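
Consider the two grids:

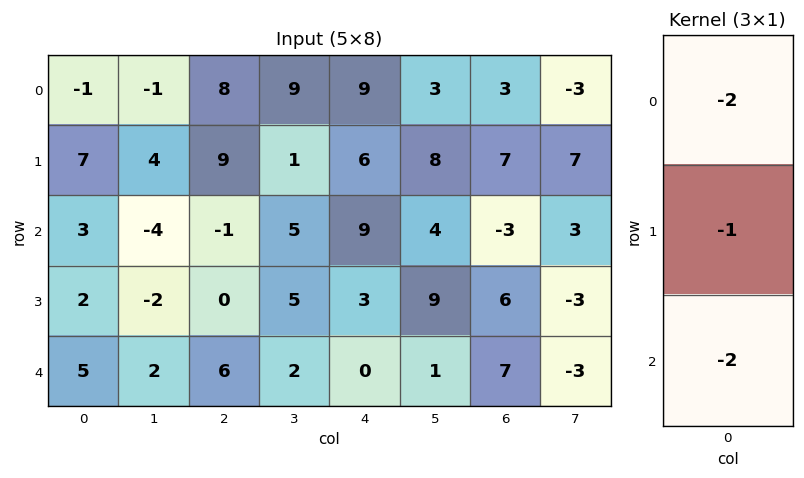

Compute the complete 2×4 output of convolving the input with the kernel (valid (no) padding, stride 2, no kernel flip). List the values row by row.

Output[0,0]: The receptive field on the input at this output position is [-1 / 7 / 3]. Elementwise product with the kernel and sum: -1·-2 + 7·-1 + 3·-2.
Output[0,1]: The receptive field on the input at this output position is [8 / 9 / -1]. Elementwise product with the kernel and sum: 8·-2 + 9·-1 + -1·-2.

-11 -23 -42 -7
-18 -10 -21 -14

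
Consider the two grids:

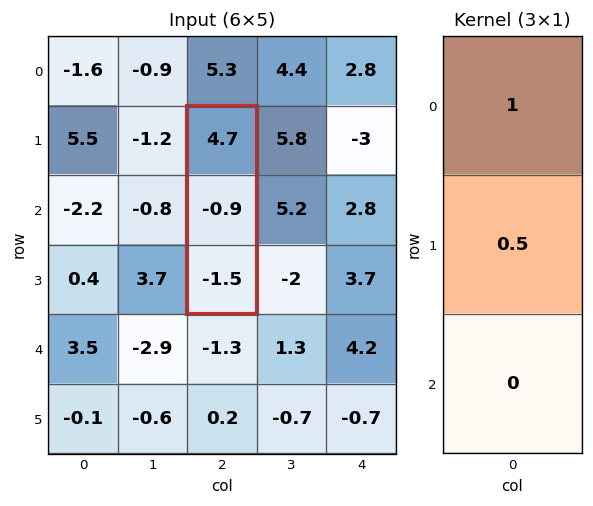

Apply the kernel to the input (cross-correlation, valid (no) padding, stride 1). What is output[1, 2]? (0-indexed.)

The receptive field on the input at this output position is [4.7 / -0.9 / -1.5]. Elementwise product with the kernel and sum: 4.7·1 + -0.9·0.5.

4.25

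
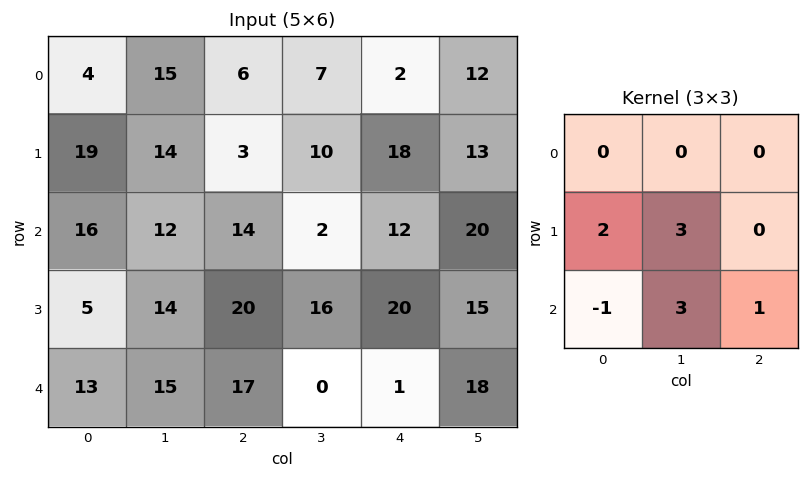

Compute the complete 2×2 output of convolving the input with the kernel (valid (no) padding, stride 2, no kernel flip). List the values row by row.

Output[0,0]: The receptive field on the input at this output position is [4 15 6 / 19 14 3 / 16 12 14]. Elementwise product with the kernel and sum: 19·2 + 14·3 + 16·-1 + 12·3 + 14·1.
Output[0,1]: The receptive field on the input at this output position is [6 7 2 / 3 10 18 / 14 2 12]. Elementwise product with the kernel and sum: 3·2 + 10·3 + 14·-1 + 2·3 + 12·1.

114 40
101 72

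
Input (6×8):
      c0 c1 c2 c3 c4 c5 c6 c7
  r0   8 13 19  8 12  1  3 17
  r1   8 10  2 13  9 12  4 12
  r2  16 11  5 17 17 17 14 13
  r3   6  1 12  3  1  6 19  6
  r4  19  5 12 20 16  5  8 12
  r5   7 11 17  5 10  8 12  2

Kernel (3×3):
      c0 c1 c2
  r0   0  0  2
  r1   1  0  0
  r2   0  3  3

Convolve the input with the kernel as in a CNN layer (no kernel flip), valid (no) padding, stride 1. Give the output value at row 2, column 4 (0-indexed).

68

The receptive field on the input at this output position is [17 17 14 / 1 6 19 / 16 5 8]. Elementwise product with the kernel and sum: 14·2 + 1·1 + 5·3 + 8·3.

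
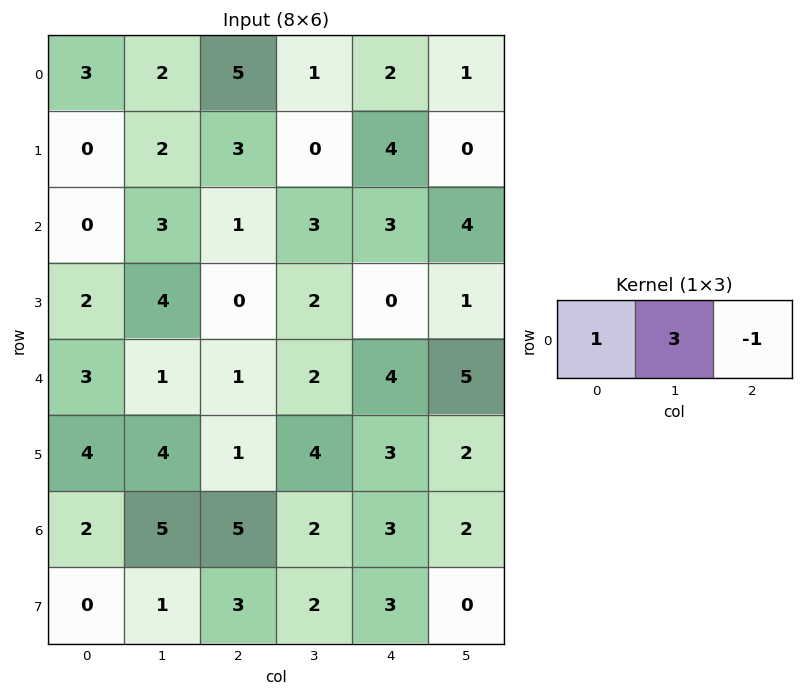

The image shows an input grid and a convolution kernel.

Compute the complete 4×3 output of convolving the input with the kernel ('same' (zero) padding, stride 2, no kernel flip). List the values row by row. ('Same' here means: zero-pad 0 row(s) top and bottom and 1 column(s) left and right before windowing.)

Output[0,0]: The receptive field on the zero-padded input at this output position is [0 3 2]. Elementwise product with the kernel and sum: 0·1 + 3·3 + 2·-1.

7 16 6
-3 3 8
8 2 9
1 18 9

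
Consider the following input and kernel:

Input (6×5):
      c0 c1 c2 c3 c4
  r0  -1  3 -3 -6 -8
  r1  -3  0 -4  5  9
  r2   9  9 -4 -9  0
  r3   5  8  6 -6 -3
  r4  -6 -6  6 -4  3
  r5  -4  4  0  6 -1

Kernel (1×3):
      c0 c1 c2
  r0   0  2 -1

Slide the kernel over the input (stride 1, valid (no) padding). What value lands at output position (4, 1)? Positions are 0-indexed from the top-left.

The receptive field on the input at this output position is [-6 6 -4]. Elementwise product with the kernel and sum: 6·2 + -4·-1.

16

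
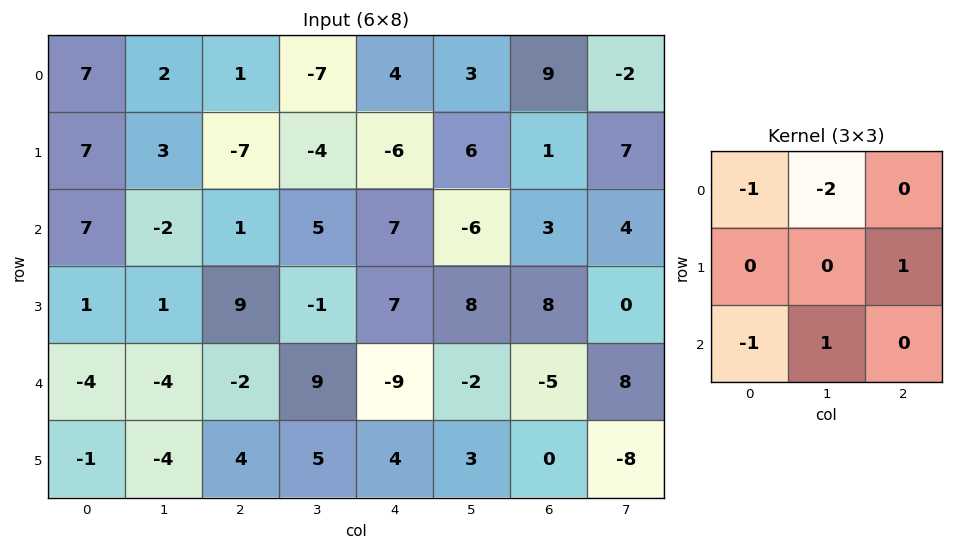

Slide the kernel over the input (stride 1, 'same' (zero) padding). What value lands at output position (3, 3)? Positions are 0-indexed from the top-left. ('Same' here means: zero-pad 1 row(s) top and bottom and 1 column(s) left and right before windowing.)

7

The receptive field on the zero-padded input at this output position is [1 5 7 / 9 -1 7 / -2 9 -9]. Elementwise product with the kernel and sum: 1·-1 + 5·-2 + 7·1 + -2·-1 + 9·1.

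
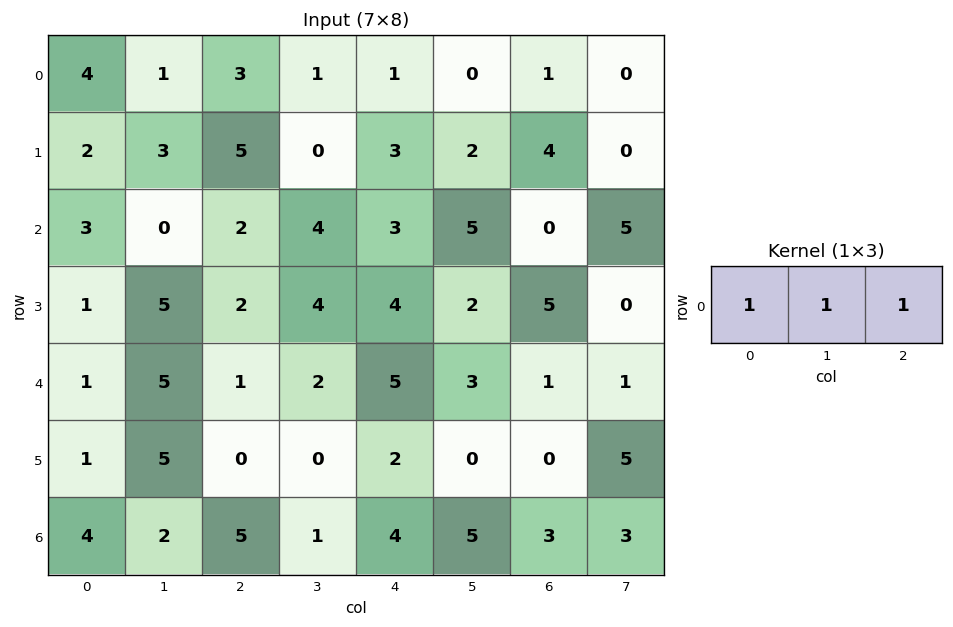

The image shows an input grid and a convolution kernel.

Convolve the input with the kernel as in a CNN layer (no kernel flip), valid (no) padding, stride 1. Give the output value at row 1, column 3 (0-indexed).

The receptive field on the input at this output position is [0 3 2]. Elementwise product with the kernel and sum: 0·1 + 3·1 + 2·1.

5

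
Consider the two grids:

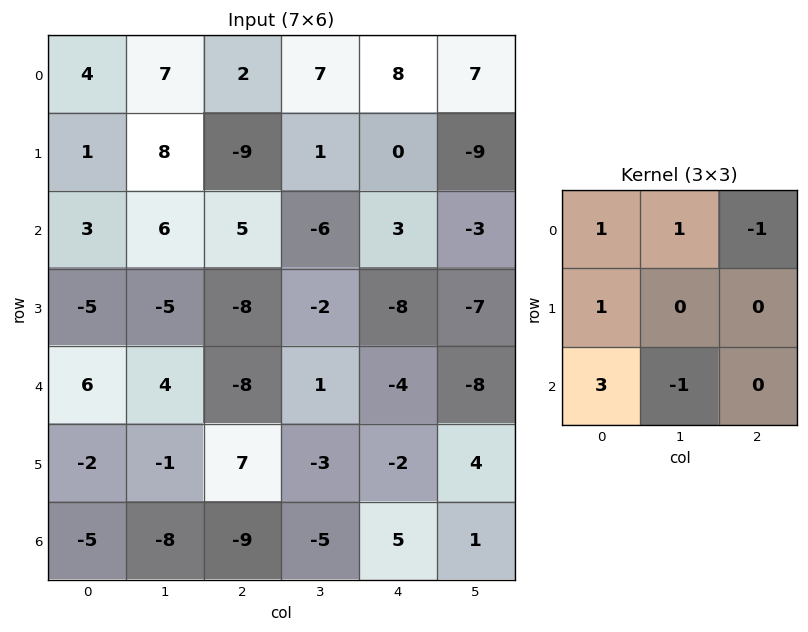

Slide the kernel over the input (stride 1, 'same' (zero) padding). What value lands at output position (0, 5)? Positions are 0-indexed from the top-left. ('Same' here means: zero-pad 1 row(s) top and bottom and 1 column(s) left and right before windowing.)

The receptive field on the zero-padded input at this output position is [0 0 0 / 8 7 0 / 0 -9 0]. Elementwise product with the kernel and sum: 0·1 + 0·1 + 0·-1 + 8·1 + 0·3 + -9·-1.

17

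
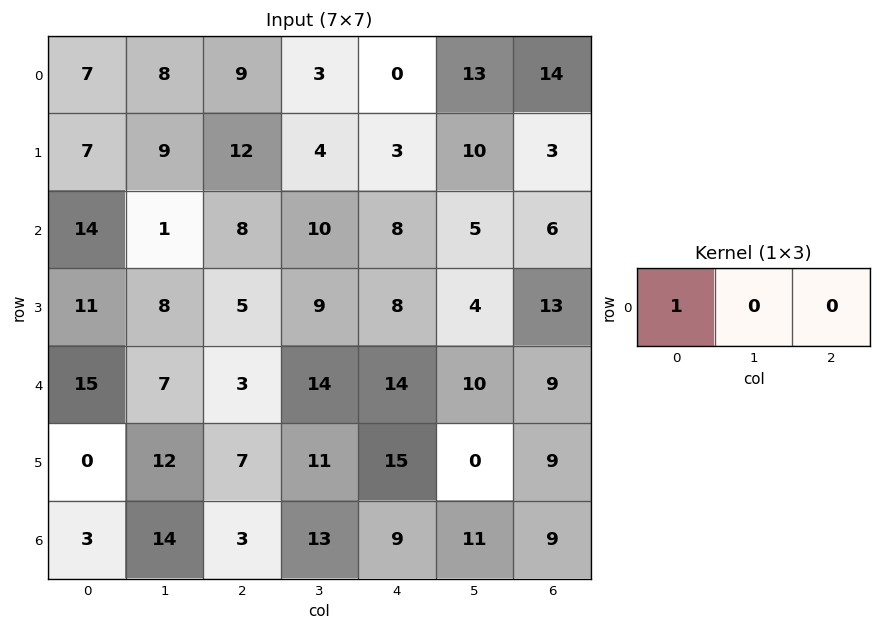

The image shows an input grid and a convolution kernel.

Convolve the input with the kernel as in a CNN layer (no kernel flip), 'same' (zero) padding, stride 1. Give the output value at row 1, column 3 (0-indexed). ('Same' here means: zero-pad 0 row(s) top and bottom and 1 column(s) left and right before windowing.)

The receptive field on the zero-padded input at this output position is [12 4 3]. Elementwise product with the kernel and sum: 12·1.

12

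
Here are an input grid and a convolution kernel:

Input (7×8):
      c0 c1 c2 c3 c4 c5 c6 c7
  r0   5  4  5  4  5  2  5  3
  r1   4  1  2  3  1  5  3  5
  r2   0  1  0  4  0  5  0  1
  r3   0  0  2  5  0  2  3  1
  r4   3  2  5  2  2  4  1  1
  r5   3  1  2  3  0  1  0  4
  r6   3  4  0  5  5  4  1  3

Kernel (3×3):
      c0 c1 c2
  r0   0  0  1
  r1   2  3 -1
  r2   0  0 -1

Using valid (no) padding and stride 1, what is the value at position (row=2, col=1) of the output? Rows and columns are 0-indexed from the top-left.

3

The receptive field on the input at this output position is [1 0 4 / 0 2 5 / 2 5 2]. Elementwise product with the kernel and sum: 4·1 + 0·2 + 2·3 + 5·-1 + 2·-1.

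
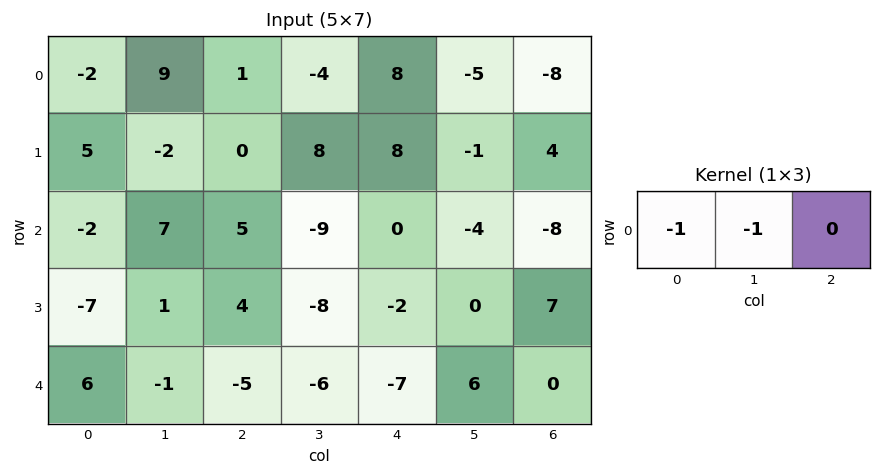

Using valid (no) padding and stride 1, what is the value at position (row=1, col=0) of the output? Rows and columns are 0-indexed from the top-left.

-3

The receptive field on the input at this output position is [5 -2 0]. Elementwise product with the kernel and sum: 5·-1 + -2·-1.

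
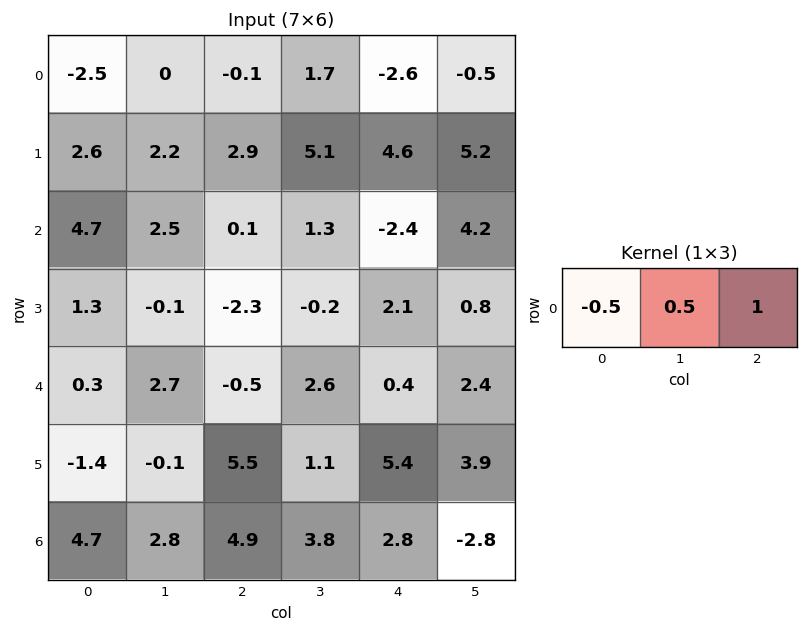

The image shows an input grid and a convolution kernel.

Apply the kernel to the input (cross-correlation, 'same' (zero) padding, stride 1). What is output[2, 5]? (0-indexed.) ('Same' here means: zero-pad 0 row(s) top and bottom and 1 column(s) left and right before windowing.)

3.3

The receptive field on the zero-padded input at this output position is [-2.4 4.2 0]. Elementwise product with the kernel and sum: -2.4·-0.5 + 4.2·0.5 + 0·1.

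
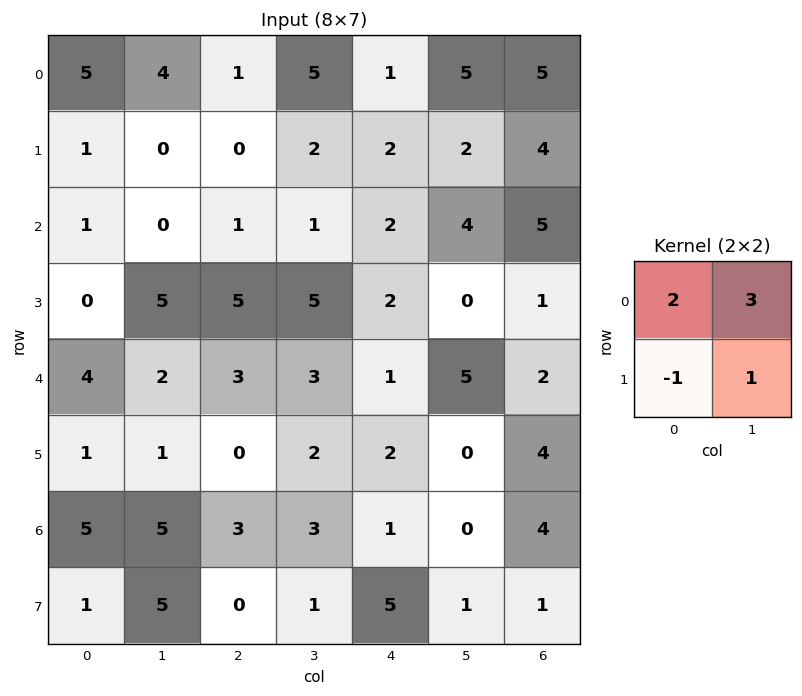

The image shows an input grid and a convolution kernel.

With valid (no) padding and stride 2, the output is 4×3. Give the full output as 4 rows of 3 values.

21 19 17
7 5 14
14 17 15
29 16 -2

Output[0,0]: The receptive field on the input at this output position is [5 4 / 1 0]. Elementwise product with the kernel and sum: 5·2 + 4·3 + 1·-1 + 0·1.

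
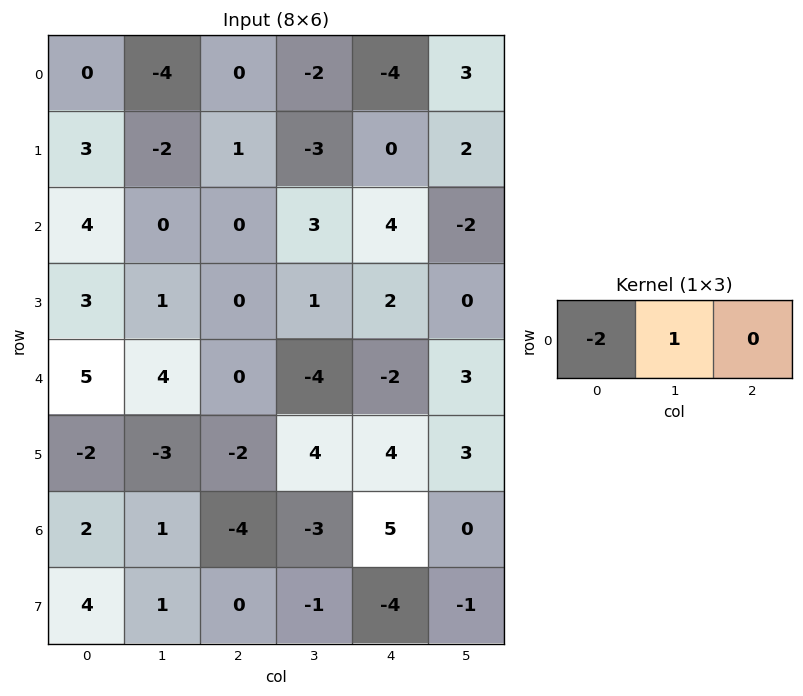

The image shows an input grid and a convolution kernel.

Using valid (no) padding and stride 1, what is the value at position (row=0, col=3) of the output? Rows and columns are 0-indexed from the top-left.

0

The receptive field on the input at this output position is [-2 -4 3]. Elementwise product with the kernel and sum: -2·-2 + -4·1.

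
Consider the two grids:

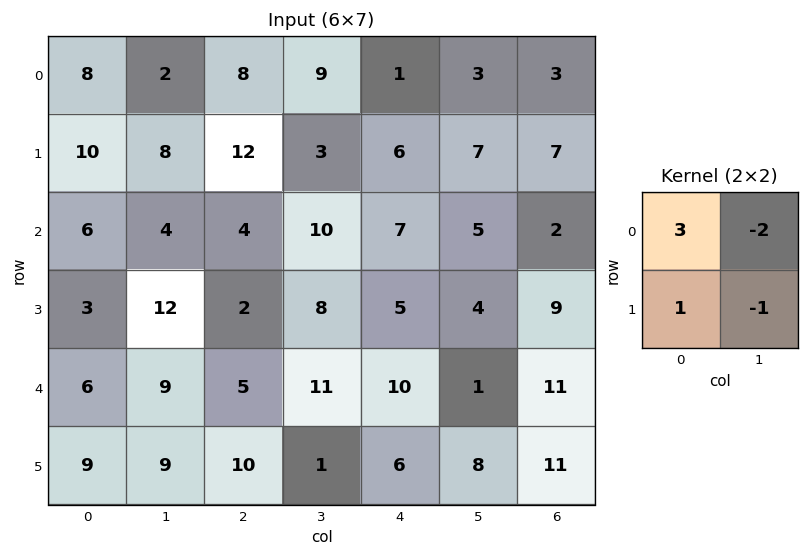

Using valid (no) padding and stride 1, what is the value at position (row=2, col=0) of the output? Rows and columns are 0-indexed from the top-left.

The receptive field on the input at this output position is [6 4 / 3 12]. Elementwise product with the kernel and sum: 6·3 + 4·-2 + 3·1 + 12·-1.

1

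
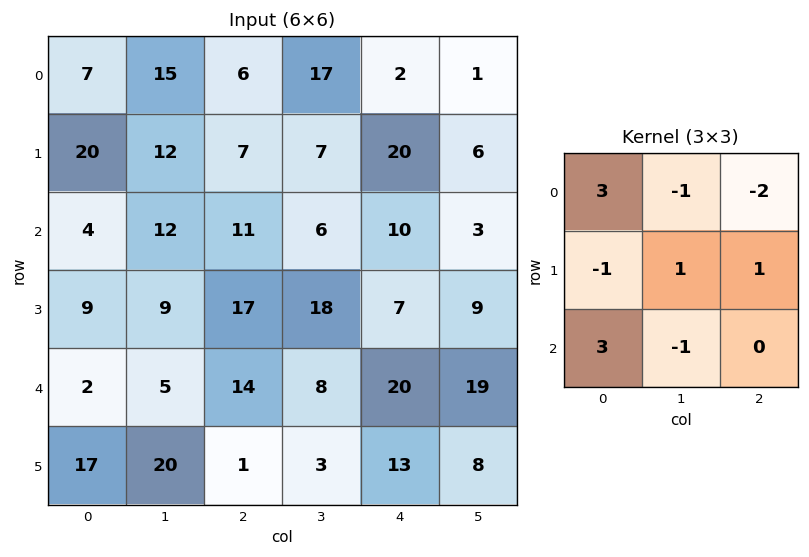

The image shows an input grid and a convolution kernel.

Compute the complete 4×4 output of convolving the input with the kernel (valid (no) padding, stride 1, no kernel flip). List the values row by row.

Output[0,0]: The receptive field on the input at this output position is [7 15 6 / 20 12 7 / 4 12 11]. Elementwise product with the kernel and sum: 7·3 + 15·-1 + 6·-2 + 20·-1 + 12·1 + 7·1 + 4·3 + 12·-1.
Output[0,1]: The receptive field on the input at this output position is [15 6 17 / 12 7 7 / 12 11 6]. Elementwise product with the kernel and sum: 15·3 + 6·-1 + 17·-2 + 12·-1 + 7·1 + 7·1 + 12·3 + 11·-1.

-7 32 44 74
71 30 12 43
-4 40 49 4
32 50 33 56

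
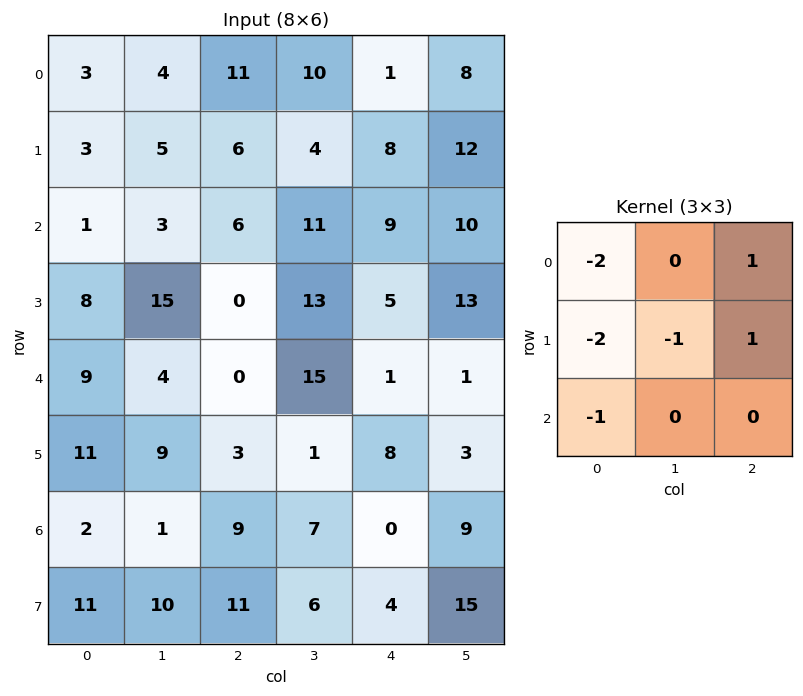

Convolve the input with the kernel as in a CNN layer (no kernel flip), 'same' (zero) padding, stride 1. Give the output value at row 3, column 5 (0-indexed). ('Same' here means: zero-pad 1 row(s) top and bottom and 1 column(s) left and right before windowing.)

-42

The receptive field on the zero-padded input at this output position is [9 10 0 / 5 13 0 / 1 1 0]. Elementwise product with the kernel and sum: 9·-2 + 0·1 + 5·-2 + 13·-1 + 0·1 + 1·-1.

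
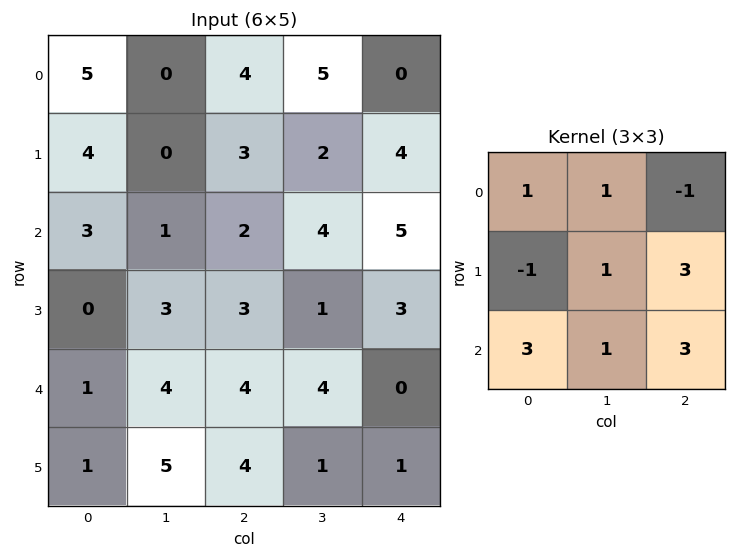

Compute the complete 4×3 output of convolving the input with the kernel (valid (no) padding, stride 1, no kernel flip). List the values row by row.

Output[0,0]: The receptive field on the input at this output position is [5 0 4 / 4 0 3 / 3 1 2]. Elementwise product with the kernel and sum: 5·1 + 0·1 + 4·-1 + 4·-1 + 0·1 + 3·3 + 3·3 + 1·1 + 2·3.

22 25 45
17 29 37
33 30 24
35 39 17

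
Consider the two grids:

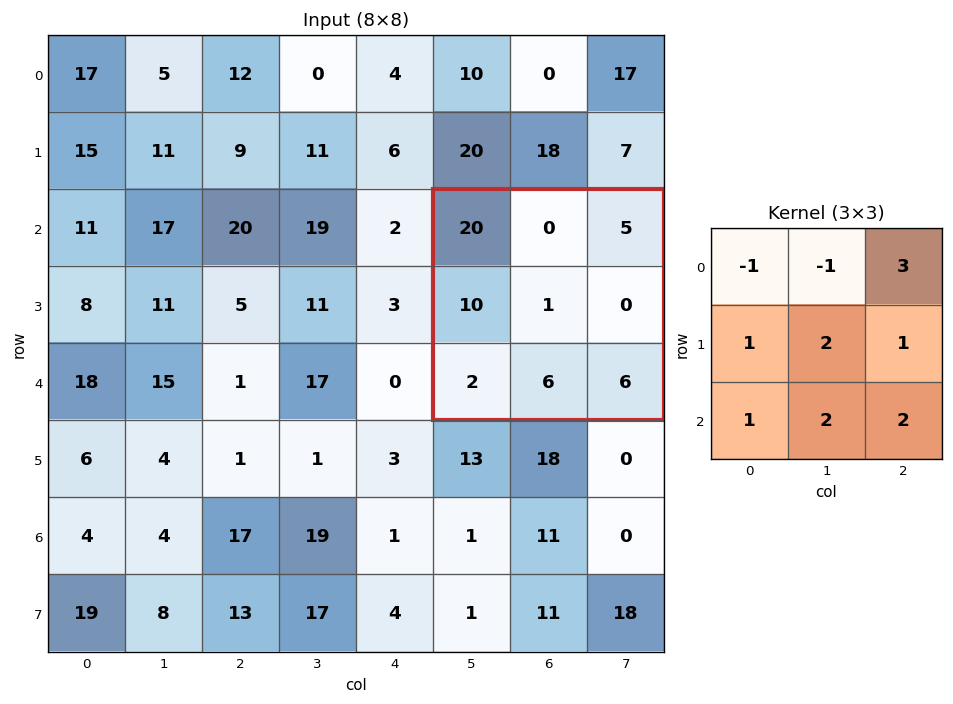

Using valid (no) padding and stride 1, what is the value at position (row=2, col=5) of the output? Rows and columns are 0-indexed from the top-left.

33

The receptive field on the input at this output position is [20 0 5 / 10 1 0 / 2 6 6]. Elementwise product with the kernel and sum: 20·-1 + 0·-1 + 5·3 + 10·1 + 1·2 + 0·1 + 2·1 + 6·2 + 6·2.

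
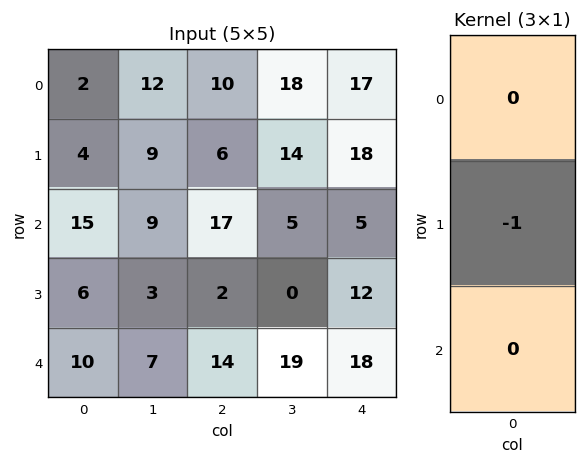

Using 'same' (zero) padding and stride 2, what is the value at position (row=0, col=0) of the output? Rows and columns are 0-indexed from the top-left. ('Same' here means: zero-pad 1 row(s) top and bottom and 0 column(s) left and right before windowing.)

-2

The receptive field on the zero-padded input at this output position is [0 / 2 / 4]. Elementwise product with the kernel and sum: 2·-1.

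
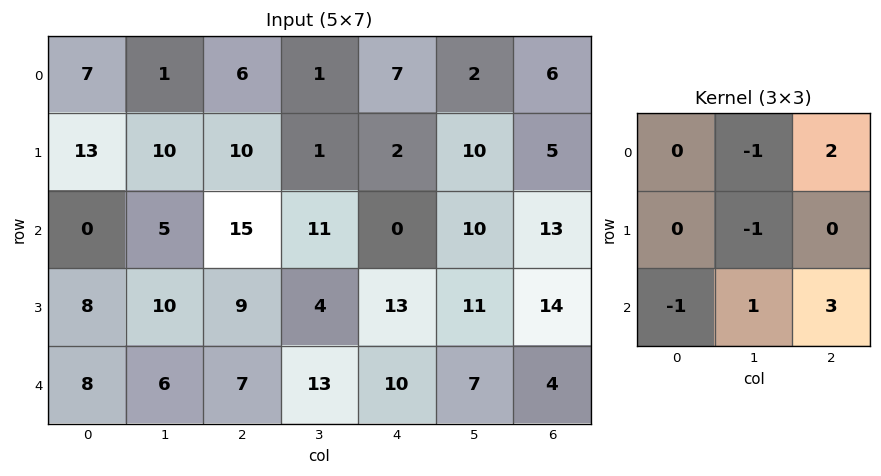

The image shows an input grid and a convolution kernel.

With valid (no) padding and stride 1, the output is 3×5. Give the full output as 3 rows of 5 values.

51 29 8 14 49
34 -12 26 60 30
34 38 21 25 14

Output[0,0]: The receptive field on the input at this output position is [7 1 6 / 13 10 10 / 0 5 15]. Elementwise product with the kernel and sum: 1·-1 + 6·2 + 10·-1 + 0·-1 + 5·1 + 15·3.
Output[0,1]: The receptive field on the input at this output position is [1 6 1 / 10 10 1 / 5 15 11]. Elementwise product with the kernel and sum: 6·-1 + 1·2 + 10·-1 + 5·-1 + 15·1 + 11·3.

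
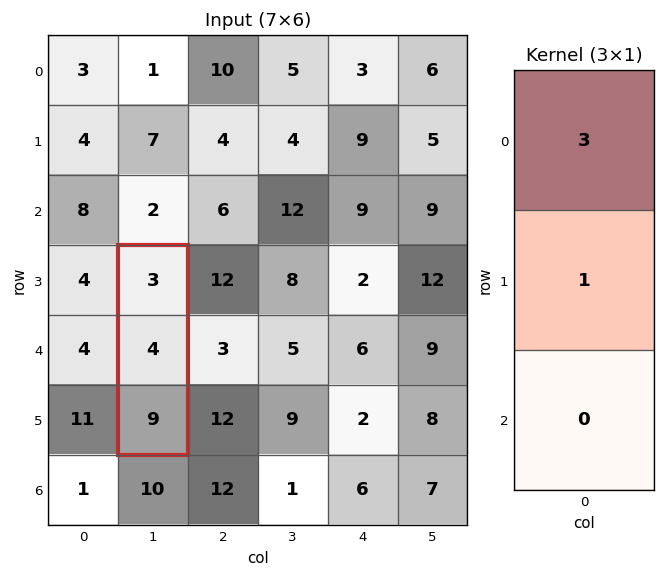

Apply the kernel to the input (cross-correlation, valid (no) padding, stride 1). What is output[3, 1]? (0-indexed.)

13

The receptive field on the input at this output position is [3 / 4 / 9]. Elementwise product with the kernel and sum: 3·3 + 4·1.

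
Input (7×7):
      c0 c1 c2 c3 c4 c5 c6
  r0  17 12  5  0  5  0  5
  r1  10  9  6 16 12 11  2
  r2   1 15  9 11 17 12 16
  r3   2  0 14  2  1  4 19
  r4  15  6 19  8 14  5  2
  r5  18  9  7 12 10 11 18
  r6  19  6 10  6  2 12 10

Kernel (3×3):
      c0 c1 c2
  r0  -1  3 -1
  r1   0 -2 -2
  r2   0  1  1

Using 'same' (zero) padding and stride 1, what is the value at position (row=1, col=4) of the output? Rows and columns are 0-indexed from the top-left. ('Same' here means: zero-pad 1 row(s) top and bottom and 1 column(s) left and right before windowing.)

The receptive field on the zero-padded input at this output position is [0 5 0 / 16 12 11 / 11 17 12]. Elementwise product with the kernel and sum: 0·-1 + 5·3 + 0·-1 + 12·-2 + 11·-2 + 17·1 + 12·1.

-2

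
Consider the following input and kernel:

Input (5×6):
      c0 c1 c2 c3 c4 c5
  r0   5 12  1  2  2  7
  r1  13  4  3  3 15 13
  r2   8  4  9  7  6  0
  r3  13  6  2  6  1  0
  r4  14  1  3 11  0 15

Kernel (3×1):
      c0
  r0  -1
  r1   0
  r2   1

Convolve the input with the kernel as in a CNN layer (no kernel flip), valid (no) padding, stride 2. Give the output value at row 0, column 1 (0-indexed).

8

The receptive field on the input at this output position is [1 / 3 / 9]. Elementwise product with the kernel and sum: 1·-1 + 9·1.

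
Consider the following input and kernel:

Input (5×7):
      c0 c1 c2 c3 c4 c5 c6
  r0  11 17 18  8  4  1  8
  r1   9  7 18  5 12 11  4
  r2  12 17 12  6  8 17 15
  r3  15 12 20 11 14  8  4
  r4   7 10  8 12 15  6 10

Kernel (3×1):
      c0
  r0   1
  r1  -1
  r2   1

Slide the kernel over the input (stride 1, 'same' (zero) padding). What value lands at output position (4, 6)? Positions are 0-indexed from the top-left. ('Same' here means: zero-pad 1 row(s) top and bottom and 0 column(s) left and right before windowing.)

-6

The receptive field on the zero-padded input at this output position is [4 / 10 / 0]. Elementwise product with the kernel and sum: 4·1 + 10·-1 + 0·1.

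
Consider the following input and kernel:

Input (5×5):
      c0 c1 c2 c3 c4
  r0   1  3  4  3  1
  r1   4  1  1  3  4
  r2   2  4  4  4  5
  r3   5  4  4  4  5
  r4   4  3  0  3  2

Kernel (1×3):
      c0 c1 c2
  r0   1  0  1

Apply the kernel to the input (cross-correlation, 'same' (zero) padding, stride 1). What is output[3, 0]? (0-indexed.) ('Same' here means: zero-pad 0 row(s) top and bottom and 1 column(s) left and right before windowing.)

4

The receptive field on the zero-padded input at this output position is [0 5 4]. Elementwise product with the kernel and sum: 0·1 + 4·1.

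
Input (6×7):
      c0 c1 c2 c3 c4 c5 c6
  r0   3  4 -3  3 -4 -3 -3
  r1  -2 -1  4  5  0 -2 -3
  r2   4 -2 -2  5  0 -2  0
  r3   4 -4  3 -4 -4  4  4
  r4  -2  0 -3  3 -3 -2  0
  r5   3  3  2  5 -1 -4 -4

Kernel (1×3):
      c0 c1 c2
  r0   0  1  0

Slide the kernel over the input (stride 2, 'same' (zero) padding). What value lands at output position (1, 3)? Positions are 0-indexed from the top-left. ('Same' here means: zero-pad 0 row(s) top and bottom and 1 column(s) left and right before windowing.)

0

The receptive field on the zero-padded input at this output position is [-2 0 0]. Elementwise product with the kernel and sum: 0·1.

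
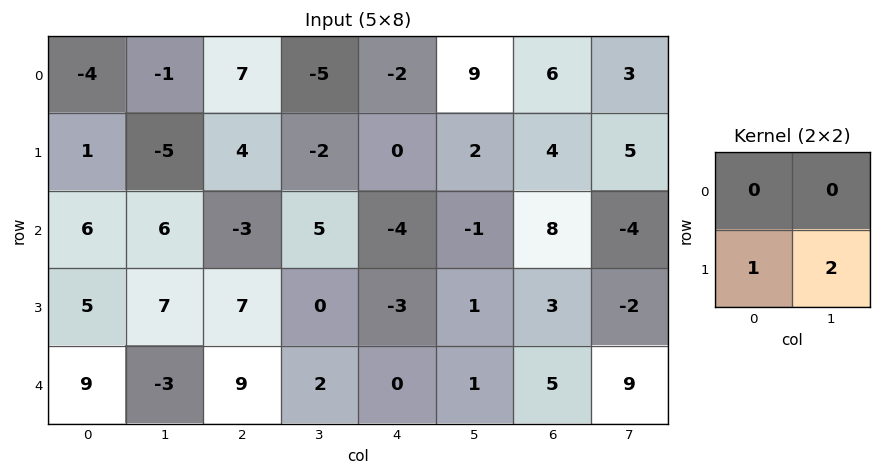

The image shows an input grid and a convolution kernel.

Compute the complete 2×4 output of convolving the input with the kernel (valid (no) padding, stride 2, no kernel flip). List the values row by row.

Output[0,0]: The receptive field on the input at this output position is [-4 -1 / 1 -5]. Elementwise product with the kernel and sum: 1·1 + -5·2.
Output[0,1]: The receptive field on the input at this output position is [7 -5 / 4 -2]. Elementwise product with the kernel and sum: 4·1 + -2·2.

-9 0 4 14
19 7 -1 -1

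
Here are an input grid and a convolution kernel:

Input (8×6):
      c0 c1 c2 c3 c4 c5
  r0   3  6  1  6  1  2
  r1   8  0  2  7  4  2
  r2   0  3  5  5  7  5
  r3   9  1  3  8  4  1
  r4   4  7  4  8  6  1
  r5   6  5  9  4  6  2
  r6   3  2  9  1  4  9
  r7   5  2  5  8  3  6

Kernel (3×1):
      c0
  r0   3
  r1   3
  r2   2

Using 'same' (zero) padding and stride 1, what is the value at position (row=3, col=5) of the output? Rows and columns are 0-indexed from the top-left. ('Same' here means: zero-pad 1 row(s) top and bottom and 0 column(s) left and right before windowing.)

The receptive field on the zero-padded input at this output position is [5 / 1 / 1]. Elementwise product with the kernel and sum: 5·3 + 1·3 + 1·2.

20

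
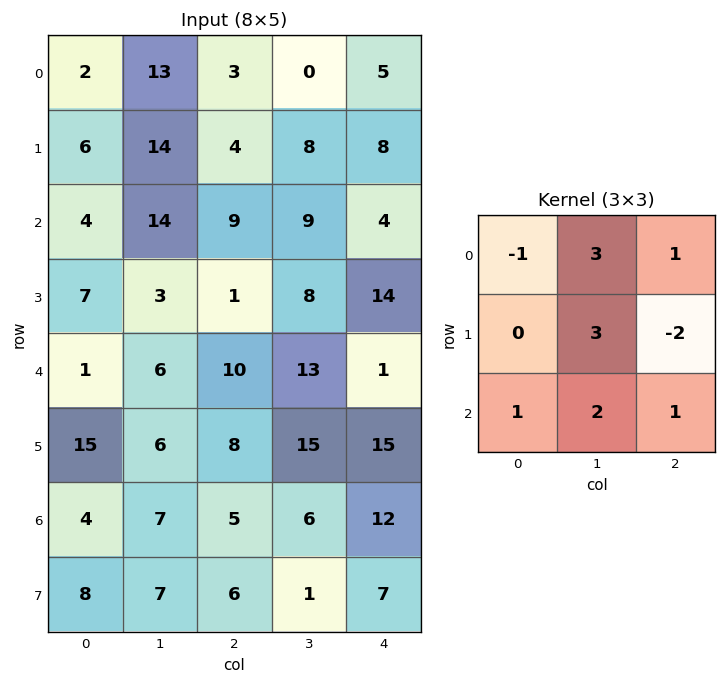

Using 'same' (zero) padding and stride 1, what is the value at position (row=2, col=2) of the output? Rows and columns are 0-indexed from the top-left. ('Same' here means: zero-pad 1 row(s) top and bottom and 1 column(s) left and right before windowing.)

28

The receptive field on the zero-padded input at this output position is [14 4 8 / 14 9 9 / 3 1 8]. Elementwise product with the kernel and sum: 14·-1 + 4·3 + 8·1 + 9·3 + 9·-2 + 3·1 + 1·2 + 8·1.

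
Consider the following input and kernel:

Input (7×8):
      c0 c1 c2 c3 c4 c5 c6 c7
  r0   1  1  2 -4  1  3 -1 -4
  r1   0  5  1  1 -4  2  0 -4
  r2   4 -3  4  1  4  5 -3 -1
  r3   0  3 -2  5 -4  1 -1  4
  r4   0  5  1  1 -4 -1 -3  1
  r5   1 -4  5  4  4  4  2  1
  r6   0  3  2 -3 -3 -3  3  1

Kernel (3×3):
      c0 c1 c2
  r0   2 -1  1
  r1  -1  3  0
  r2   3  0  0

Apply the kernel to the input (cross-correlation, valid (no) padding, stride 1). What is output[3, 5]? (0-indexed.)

11

The receptive field on the input at this output position is [1 -1 4 / -1 -3 1 / 4 2 1]. Elementwise product with the kernel and sum: 1·2 + -1·-1 + 4·1 + -1·-1 + -3·3 + 4·3.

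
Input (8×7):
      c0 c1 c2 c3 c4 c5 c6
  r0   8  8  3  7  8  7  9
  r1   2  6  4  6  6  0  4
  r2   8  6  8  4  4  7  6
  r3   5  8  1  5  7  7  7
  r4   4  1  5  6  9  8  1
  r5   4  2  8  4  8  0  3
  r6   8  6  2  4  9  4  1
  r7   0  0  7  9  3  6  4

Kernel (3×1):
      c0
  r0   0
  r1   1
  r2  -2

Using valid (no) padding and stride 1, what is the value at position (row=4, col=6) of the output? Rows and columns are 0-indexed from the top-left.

1

The receptive field on the input at this output position is [1 / 3 / 1]. Elementwise product with the kernel and sum: 3·1 + 1·-2.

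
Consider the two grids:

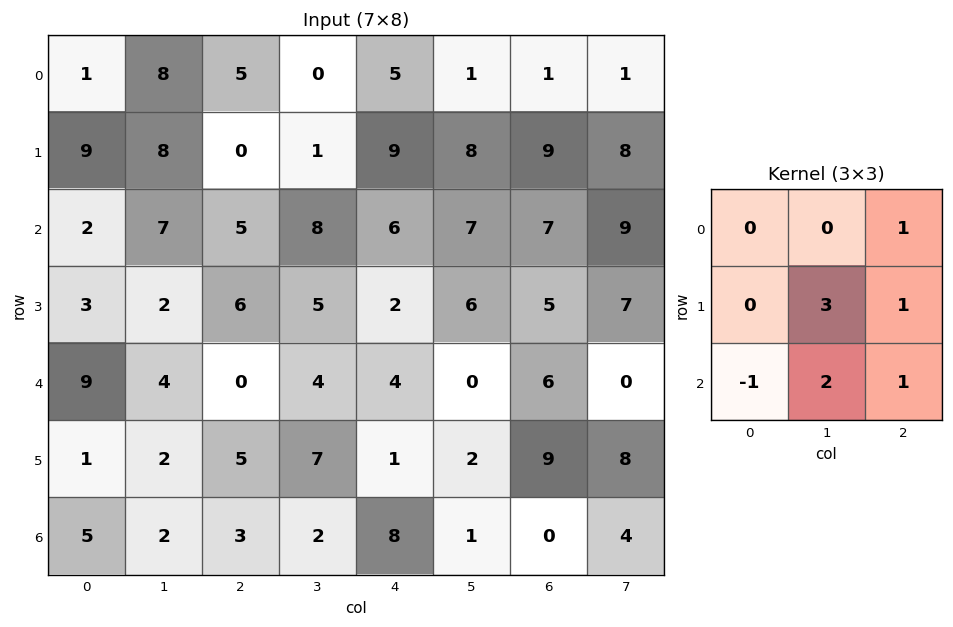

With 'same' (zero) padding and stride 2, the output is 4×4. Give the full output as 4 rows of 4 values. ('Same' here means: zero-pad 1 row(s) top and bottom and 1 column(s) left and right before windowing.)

Output[0,0]: The receptive field on the zero-padded input at this output position is [0 0 0 / 0 1 8 / 0 9 8]. Elementwise product with the kernel and sum: 0·1 + 1·3 + 8·1 + 0·-1 + 9·2 + 8·1.

37 8 41 22
29 39 38 49
37 24 15 49
19 18 27 12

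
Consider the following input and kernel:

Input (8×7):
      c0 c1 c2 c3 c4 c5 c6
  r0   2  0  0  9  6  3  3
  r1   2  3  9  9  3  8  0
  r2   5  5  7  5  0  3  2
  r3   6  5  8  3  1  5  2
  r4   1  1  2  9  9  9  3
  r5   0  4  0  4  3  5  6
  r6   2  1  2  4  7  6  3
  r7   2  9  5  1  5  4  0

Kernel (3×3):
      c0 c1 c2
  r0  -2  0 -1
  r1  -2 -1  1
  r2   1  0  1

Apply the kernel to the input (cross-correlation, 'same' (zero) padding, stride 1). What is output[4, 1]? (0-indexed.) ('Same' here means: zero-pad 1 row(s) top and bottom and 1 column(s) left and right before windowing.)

The receptive field on the zero-padded input at this output position is [6 5 8 / 1 1 2 / 0 4 0]. Elementwise product with the kernel and sum: 6·-2 + 8·-1 + 1·-2 + 1·-1 + 2·1 + 0·1 + 0·1.

-21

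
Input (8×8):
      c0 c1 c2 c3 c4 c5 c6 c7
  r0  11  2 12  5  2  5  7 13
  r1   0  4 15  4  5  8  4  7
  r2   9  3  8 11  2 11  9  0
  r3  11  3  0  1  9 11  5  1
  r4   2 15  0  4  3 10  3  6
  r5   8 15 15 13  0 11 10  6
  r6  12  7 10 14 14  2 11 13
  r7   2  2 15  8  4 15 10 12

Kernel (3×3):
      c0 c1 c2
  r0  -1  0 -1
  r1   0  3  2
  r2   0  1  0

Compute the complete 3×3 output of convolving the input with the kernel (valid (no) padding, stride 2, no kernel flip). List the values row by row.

Output[0,0]: The receptive field on the input at this output position is [11 2 12 / 0 4 15 / 9 3 8]. Elementwise product with the kernel and sum: 11·-1 + 12·-1 + 4·3 + 15·2 + 3·1.

22 19 34
7 15 42
80 50 49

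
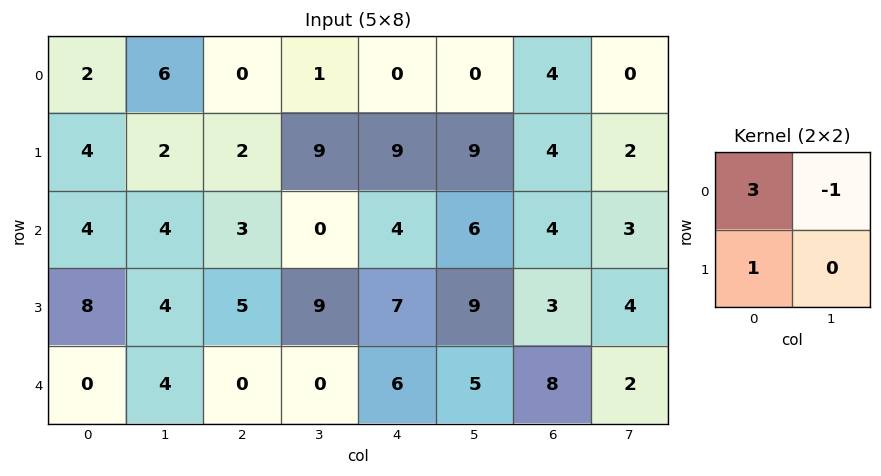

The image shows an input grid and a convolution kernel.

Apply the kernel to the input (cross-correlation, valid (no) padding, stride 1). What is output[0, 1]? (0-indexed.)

The receptive field on the input at this output position is [6 0 / 2 2]. Elementwise product with the kernel and sum: 6·3 + 0·-1 + 2·1.

20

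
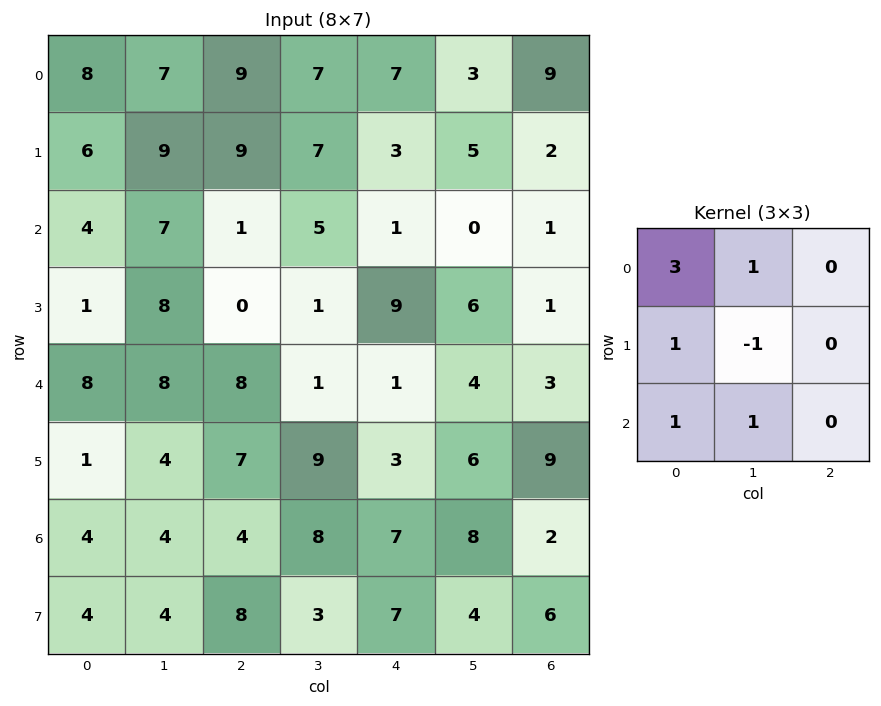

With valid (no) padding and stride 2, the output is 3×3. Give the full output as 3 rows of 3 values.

39 42 23
28 16 11
37 35 19

Output[0,0]: The receptive field on the input at this output position is [8 7 9 / 6 9 9 / 4 7 1]. Elementwise product with the kernel and sum: 8·3 + 7·1 + 6·1 + 9·-1 + 4·1 + 7·1.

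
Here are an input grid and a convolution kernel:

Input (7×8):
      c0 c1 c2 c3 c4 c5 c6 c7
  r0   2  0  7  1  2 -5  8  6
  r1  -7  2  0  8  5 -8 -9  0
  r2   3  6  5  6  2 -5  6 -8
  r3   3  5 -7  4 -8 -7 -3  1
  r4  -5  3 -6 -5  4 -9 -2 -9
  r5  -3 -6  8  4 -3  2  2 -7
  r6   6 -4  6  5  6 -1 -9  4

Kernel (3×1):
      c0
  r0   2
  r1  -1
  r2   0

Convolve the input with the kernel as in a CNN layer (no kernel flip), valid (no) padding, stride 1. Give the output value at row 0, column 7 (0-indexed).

The receptive field on the input at this output position is [6 / 0 / -8]. Elementwise product with the kernel and sum: 6·2 + 0·-1.

12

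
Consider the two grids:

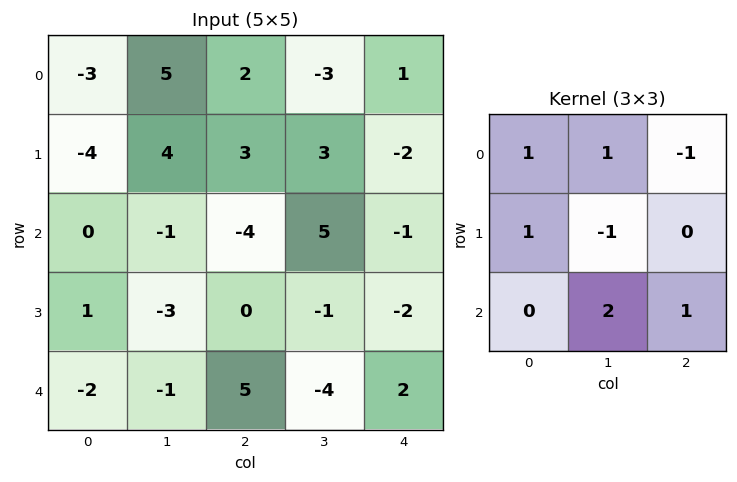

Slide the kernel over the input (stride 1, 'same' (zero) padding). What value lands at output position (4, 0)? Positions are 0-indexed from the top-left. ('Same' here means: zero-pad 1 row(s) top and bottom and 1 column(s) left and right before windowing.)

6

The receptive field on the zero-padded input at this output position is [0 1 -3 / 0 -2 -1 / 0 0 0]. Elementwise product with the kernel and sum: 0·1 + 1·1 + -3·-1 + 0·1 + -2·-1 + 0·2 + 0·1.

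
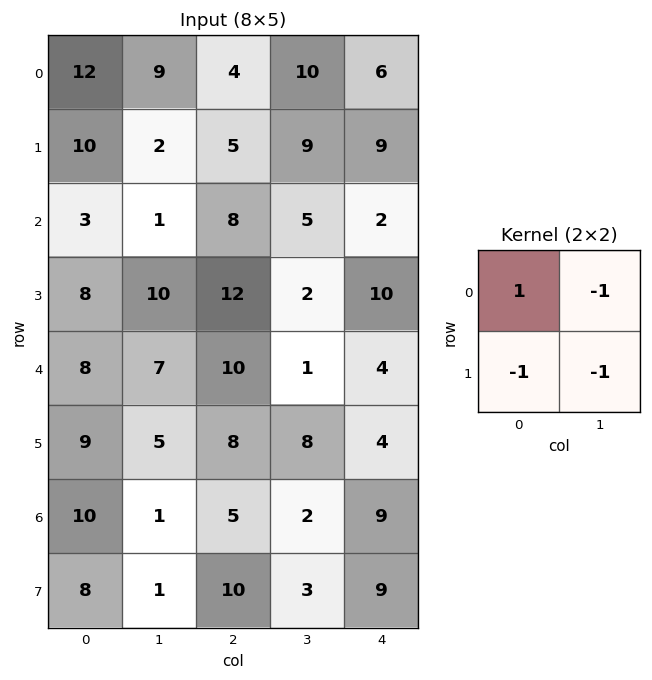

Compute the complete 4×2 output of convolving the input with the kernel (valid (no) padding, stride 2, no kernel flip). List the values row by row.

-9 -20
-16 -11
-13 -7
0 -10

Output[0,0]: The receptive field on the input at this output position is [12 9 / 10 2]. Elementwise product with the kernel and sum: 12·1 + 9·-1 + 10·-1 + 2·-1.
Output[0,1]: The receptive field on the input at this output position is [4 10 / 5 9]. Elementwise product with the kernel and sum: 4·1 + 10·-1 + 5·-1 + 9·-1.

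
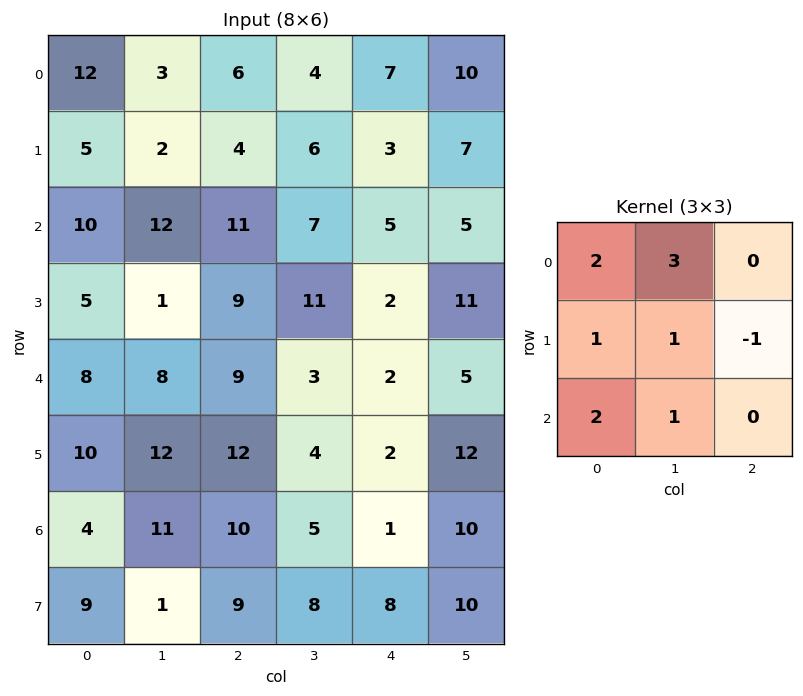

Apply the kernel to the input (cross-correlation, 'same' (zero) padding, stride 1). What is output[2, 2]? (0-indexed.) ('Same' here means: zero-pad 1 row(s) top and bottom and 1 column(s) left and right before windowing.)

43

The receptive field on the zero-padded input at this output position is [2 4 6 / 12 11 7 / 1 9 11]. Elementwise product with the kernel and sum: 2·2 + 4·3 + 12·1 + 11·1 + 7·-1 + 1·2 + 9·1.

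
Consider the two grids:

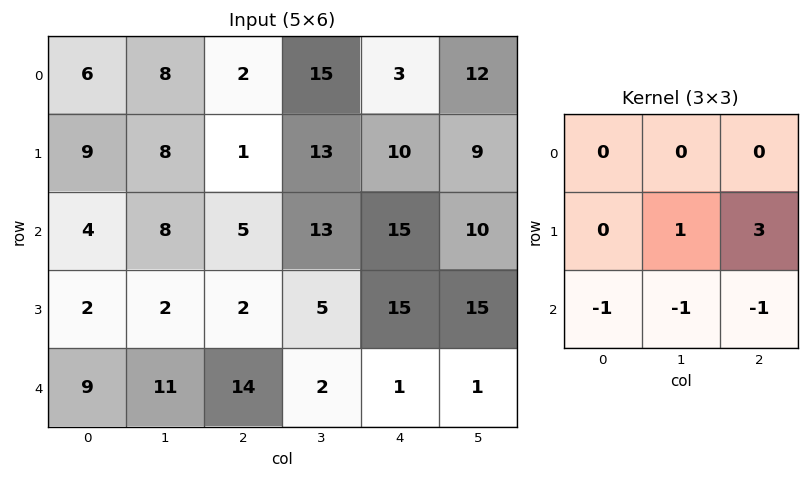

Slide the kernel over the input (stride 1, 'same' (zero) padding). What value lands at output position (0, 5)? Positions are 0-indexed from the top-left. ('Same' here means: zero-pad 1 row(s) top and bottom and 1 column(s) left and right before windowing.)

-7

The receptive field on the zero-padded input at this output position is [0 0 0 / 3 12 0 / 10 9 0]. Elementwise product with the kernel and sum: 12·1 + 0·3 + 10·-1 + 9·-1 + 0·-1.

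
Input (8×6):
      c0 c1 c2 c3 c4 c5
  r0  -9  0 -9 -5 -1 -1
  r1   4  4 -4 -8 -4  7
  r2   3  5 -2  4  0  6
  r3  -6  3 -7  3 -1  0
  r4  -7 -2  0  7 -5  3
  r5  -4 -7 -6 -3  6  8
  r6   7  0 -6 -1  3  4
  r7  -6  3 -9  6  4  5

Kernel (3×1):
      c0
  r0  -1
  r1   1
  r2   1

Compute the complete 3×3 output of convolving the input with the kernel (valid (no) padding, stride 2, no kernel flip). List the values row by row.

Output[0,0]: The receptive field on the input at this output position is [-9 / 4 / 3]. Elementwise product with the kernel and sum: -9·-1 + 4·1 + 3·1.

16 3 -3
-16 -5 -6
10 -12 14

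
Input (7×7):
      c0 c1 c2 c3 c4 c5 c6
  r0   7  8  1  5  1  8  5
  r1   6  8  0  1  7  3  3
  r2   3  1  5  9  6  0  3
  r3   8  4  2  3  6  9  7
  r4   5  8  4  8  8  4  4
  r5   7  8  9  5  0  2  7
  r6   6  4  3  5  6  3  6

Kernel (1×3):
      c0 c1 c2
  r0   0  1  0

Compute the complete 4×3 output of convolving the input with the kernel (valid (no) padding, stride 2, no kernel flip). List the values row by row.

Output[0,0]: The receptive field on the input at this output position is [7 8 1]. Elementwise product with the kernel and sum: 8·1.
Output[0,1]: The receptive field on the input at this output position is [1 5 1]. Elementwise product with the kernel and sum: 5·1.

8 5 8
1 9 0
8 8 4
4 5 3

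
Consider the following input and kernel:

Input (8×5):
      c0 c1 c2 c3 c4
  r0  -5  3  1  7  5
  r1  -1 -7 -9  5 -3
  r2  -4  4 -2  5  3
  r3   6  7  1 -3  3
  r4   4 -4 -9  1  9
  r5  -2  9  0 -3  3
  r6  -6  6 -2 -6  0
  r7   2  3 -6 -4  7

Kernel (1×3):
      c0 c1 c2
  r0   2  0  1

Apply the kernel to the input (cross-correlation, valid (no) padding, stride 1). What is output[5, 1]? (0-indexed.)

The receptive field on the input at this output position is [9 0 -3]. Elementwise product with the kernel and sum: 9·2 + -3·1.

15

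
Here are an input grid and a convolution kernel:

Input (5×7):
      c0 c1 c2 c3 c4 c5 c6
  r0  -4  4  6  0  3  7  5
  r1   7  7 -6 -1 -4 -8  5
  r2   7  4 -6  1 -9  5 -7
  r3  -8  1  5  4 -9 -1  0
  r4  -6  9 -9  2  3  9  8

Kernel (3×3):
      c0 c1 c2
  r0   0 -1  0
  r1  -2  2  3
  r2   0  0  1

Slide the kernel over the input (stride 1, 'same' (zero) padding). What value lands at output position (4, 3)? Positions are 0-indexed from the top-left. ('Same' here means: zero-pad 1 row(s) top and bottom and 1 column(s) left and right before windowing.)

27

The receptive field on the zero-padded input at this output position is [5 4 -9 / -9 2 3 / 0 0 0]. Elementwise product with the kernel and sum: 4·-1 + -9·-2 + 2·2 + 3·3 + 0·1.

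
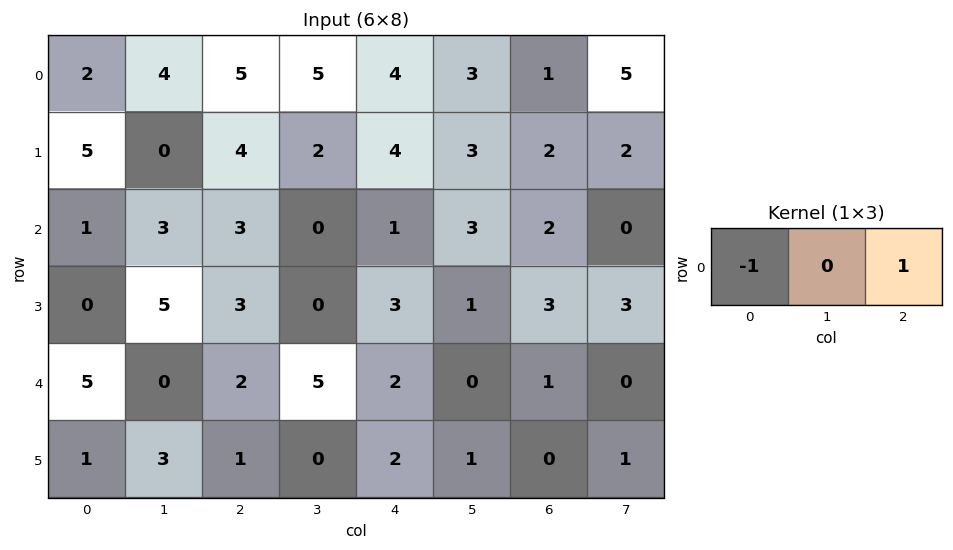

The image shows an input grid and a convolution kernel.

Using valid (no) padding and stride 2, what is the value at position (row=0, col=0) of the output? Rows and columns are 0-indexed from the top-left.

The receptive field on the input at this output position is [2 4 5]. Elementwise product with the kernel and sum: 2·-1 + 5·1.

3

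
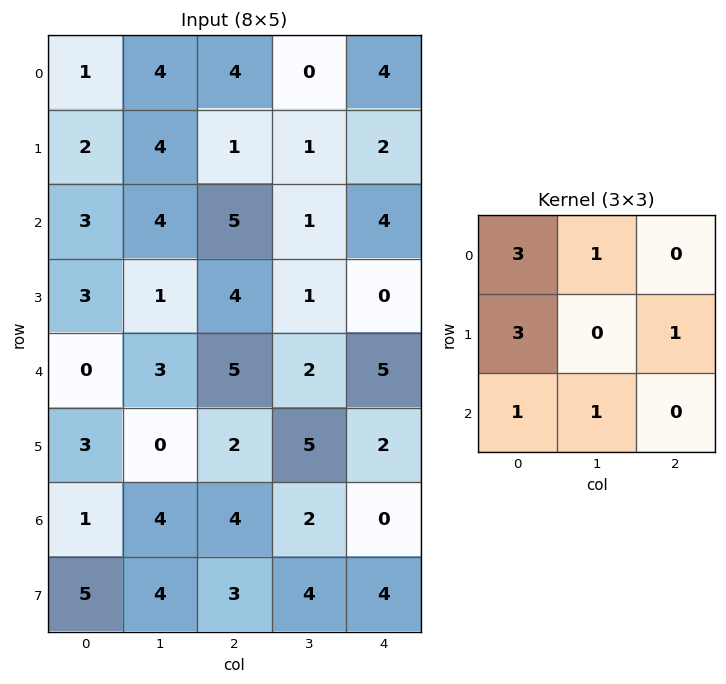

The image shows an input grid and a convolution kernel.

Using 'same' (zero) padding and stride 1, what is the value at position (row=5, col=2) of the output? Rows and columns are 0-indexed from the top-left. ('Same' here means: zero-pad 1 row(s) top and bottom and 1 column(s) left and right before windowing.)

The receptive field on the zero-padded input at this output position is [3 5 2 / 0 2 5 / 4 4 2]. Elementwise product with the kernel and sum: 3·3 + 5·1 + 0·3 + 5·1 + 4·1 + 4·1.

27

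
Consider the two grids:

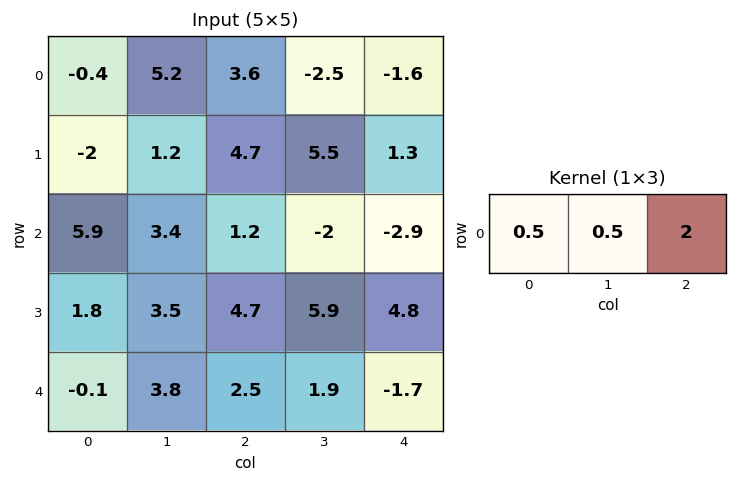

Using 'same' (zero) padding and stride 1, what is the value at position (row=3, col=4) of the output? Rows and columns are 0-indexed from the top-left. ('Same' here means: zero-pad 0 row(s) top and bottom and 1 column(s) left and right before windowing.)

The receptive field on the zero-padded input at this output position is [5.9 4.8 0]. Elementwise product with the kernel and sum: 5.9·0.5 + 4.8·0.5 + 0·2.

5.35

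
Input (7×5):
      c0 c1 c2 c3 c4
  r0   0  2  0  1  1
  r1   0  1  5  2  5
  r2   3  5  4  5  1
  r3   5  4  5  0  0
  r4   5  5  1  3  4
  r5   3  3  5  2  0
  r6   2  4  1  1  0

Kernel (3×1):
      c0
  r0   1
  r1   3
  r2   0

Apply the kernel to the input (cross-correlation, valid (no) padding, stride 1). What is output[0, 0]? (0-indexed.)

0

The receptive field on the input at this output position is [0 / 0 / 3]. Elementwise product with the kernel and sum: 0·1 + 0·3.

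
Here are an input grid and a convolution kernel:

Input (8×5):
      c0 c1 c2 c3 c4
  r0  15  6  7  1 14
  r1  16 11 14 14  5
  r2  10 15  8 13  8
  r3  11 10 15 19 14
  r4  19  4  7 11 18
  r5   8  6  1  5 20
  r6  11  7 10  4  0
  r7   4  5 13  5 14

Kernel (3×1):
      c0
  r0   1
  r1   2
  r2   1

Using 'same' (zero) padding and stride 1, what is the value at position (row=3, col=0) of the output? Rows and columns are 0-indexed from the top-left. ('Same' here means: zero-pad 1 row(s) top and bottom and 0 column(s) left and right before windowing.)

The receptive field on the zero-padded input at this output position is [10 / 11 / 19]. Elementwise product with the kernel and sum: 10·1 + 11·2 + 19·1.

51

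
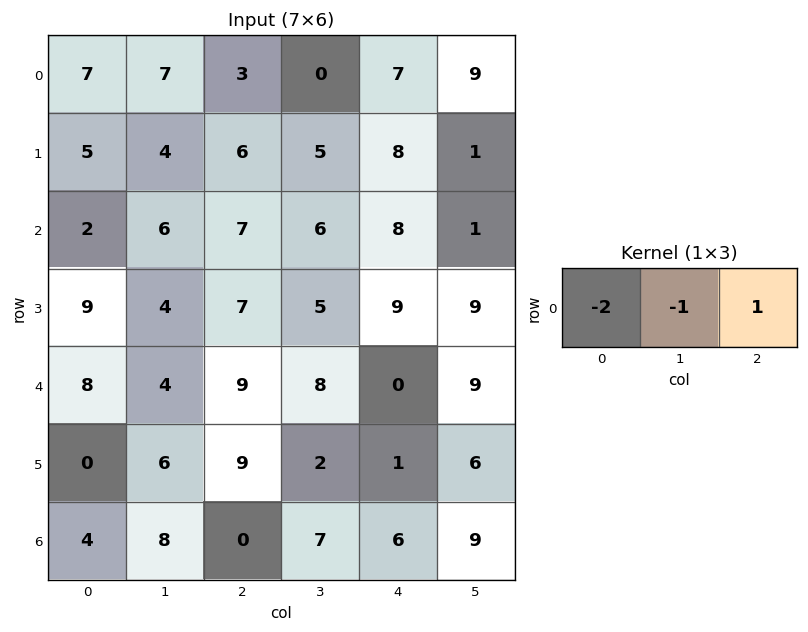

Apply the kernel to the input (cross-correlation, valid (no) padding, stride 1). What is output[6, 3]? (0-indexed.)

The receptive field on the input at this output position is [7 6 9]. Elementwise product with the kernel and sum: 7·-2 + 6·-1 + 9·1.

-11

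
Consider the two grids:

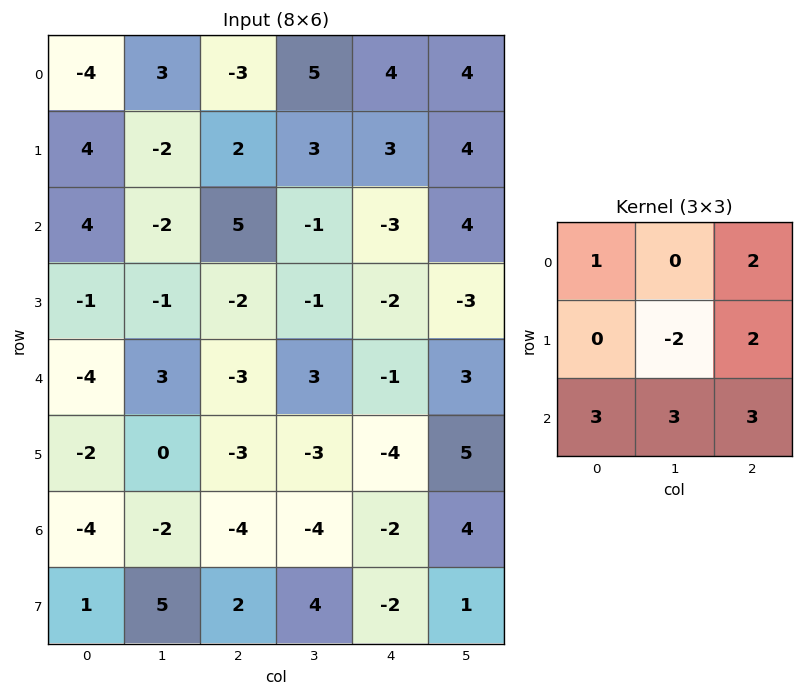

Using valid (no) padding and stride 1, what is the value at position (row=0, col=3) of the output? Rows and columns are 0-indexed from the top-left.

15

The receptive field on the input at this output position is [5 4 4 / 3 3 4 / -1 -3 4]. Elementwise product with the kernel and sum: 5·1 + 4·2 + 3·-2 + 4·2 + -1·3 + -3·3 + 4·3.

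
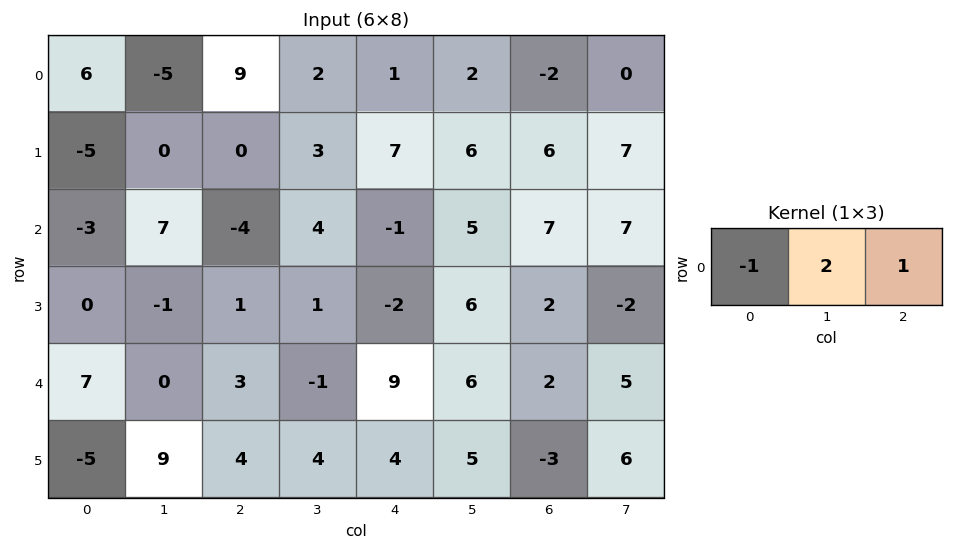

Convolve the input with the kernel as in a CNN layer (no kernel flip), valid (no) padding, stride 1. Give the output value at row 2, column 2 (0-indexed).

The receptive field on the input at this output position is [-4 4 -1]. Elementwise product with the kernel and sum: -4·-1 + 4·2 + -1·1.

11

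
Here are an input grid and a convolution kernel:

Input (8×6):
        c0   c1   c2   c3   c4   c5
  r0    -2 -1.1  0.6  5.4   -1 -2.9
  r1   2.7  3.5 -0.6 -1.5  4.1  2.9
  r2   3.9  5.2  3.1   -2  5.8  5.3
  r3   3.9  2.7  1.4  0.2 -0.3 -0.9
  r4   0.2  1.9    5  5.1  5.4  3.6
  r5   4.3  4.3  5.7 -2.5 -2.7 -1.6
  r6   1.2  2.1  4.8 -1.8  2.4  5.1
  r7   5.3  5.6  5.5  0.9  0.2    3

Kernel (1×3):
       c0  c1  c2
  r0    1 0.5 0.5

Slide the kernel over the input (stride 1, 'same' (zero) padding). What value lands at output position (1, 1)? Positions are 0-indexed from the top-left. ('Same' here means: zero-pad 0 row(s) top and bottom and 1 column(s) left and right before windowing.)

The receptive field on the zero-padded input at this output position is [2.7 3.5 -0.6]. Elementwise product with the kernel and sum: 2.7·1 + 3.5·0.5 + -0.6·0.5.

4.15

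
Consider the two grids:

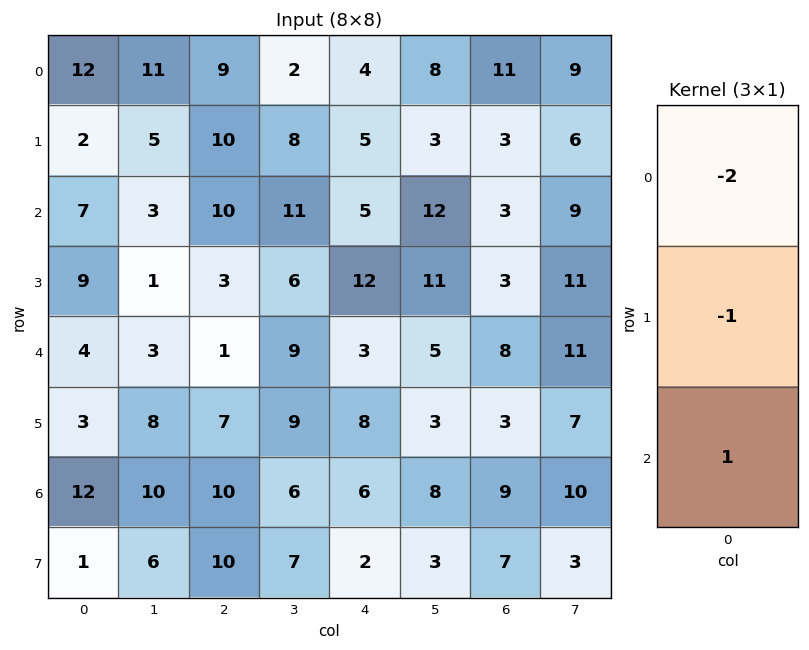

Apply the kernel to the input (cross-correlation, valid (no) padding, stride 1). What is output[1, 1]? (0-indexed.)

The receptive field on the input at this output position is [5 / 3 / 1]. Elementwise product with the kernel and sum: 5·-2 + 3·-1 + 1·1.

-12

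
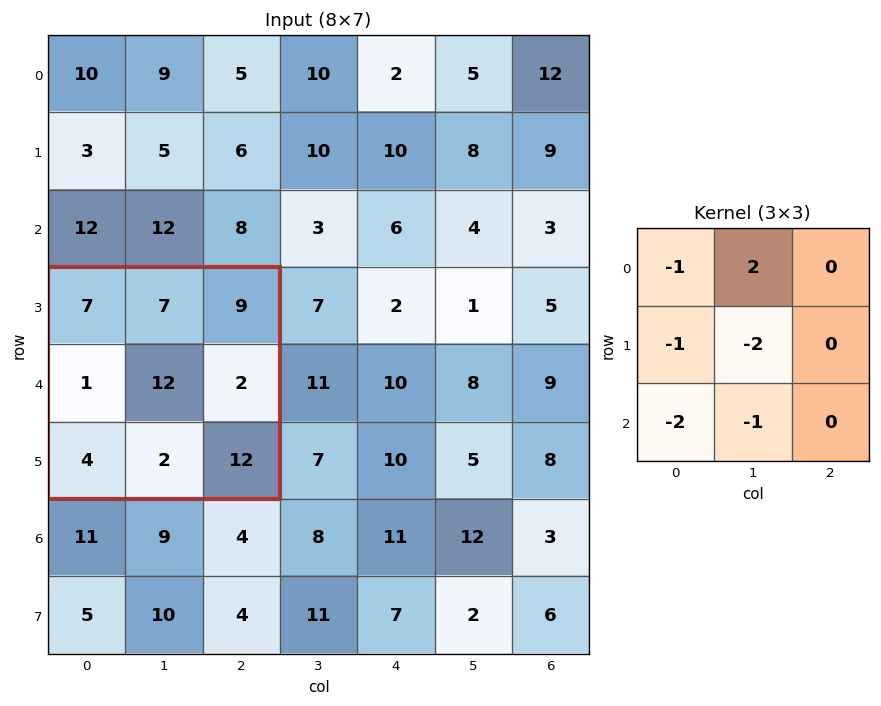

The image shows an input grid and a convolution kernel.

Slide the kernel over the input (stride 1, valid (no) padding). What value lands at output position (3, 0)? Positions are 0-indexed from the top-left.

-28

The receptive field on the input at this output position is [7 7 9 / 1 12 2 / 4 2 12]. Elementwise product with the kernel and sum: 7·-1 + 7·2 + 1·-1 + 12·-2 + 4·-2 + 2·-1.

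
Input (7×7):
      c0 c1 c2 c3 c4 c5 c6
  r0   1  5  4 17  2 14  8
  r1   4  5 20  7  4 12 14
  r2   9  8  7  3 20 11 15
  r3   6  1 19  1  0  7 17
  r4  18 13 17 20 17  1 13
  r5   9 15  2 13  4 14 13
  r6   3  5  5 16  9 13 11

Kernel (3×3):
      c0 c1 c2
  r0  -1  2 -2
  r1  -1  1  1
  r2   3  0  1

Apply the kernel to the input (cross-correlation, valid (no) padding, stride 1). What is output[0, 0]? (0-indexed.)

56

The receptive field on the input at this output position is [1 5 4 / 4 5 20 / 9 8 7]. Elementwise product with the kernel and sum: 1·-1 + 5·2 + 4·-2 + 4·-1 + 5·1 + 20·1 + 9·3 + 7·1.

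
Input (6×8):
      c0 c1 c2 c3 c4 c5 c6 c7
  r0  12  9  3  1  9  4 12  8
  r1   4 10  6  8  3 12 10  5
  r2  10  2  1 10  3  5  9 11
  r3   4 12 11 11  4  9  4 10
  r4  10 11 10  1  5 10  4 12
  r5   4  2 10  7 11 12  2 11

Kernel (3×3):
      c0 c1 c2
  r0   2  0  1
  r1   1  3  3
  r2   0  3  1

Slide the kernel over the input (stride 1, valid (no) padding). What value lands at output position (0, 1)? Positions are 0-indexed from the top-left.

84

The receptive field on the input at this output position is [9 3 1 / 10 6 8 / 2 1 10]. Elementwise product with the kernel and sum: 9·2 + 1·1 + 10·1 + 6·3 + 8·3 + 1·3 + 10·1.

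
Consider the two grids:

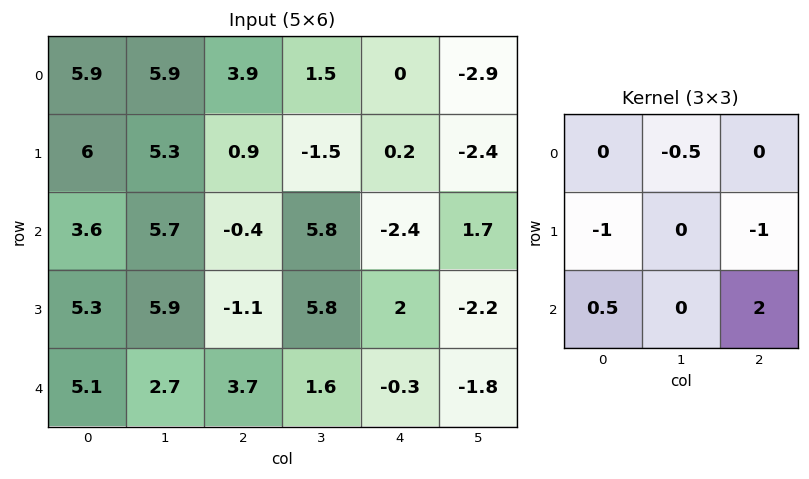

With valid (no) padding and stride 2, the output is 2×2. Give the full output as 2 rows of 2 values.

Output[0,0]: The receptive field on the input at this output position is [5.9 5.9 3.9 / 6 5.3 0.9 / 3.6 5.7 -0.4]. Elementwise product with the kernel and sum: 5.9·-0.5 + 6·-1 + 0.9·-1 + 3.6·0.5 + -0.4·2.

-8.85 -6.85
2.9 -2.55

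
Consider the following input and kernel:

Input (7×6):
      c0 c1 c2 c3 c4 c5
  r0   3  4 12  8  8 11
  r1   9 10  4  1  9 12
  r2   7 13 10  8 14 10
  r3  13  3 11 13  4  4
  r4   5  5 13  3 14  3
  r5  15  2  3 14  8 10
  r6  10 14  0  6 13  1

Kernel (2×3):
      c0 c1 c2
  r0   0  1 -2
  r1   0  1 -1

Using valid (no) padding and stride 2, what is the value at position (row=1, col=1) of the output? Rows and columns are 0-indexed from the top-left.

-11

The receptive field on the input at this output position is [10 8 14 / 11 13 4]. Elementwise product with the kernel and sum: 8·1 + 14·-2 + 13·1 + 4·-1.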